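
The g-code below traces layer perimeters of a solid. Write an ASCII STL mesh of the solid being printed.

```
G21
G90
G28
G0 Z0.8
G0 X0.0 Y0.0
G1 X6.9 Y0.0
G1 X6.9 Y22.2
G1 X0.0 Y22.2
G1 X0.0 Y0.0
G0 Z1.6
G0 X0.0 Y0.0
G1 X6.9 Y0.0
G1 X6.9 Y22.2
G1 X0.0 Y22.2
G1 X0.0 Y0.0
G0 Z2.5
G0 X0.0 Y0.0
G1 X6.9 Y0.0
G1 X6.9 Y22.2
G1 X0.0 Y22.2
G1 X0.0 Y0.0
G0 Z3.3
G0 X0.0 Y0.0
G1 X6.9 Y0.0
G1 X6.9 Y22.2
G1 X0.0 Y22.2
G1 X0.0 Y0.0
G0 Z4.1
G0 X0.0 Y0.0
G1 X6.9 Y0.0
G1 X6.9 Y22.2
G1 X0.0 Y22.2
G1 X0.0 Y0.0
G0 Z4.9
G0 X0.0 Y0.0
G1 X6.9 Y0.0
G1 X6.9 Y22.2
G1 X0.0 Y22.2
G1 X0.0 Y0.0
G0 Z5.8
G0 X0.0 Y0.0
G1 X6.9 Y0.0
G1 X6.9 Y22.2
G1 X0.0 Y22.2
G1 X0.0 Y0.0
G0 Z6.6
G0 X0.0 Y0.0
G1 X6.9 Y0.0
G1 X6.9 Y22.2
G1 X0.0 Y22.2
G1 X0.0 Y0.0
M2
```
solid part
  facet normal 0.0000 0.0000 -1.0000
    outer loop
      vertex 6.9 22.2 0.0
      vertex 6.9 0.0 0.0
      vertex 0.0 0.0 0.0
    endloop
  endfacet
  facet normal 0.0000 0.0000 -1.0000
    outer loop
      vertex 0.0 22.2 0.0
      vertex 6.9 22.2 0.0
      vertex 0.0 0.0 0.0
    endloop
  endfacet
  facet normal 0.0000 0.0000 1.0000
    outer loop
      vertex 0.0 0.0 6.6
      vertex 6.9 0.0 6.6
      vertex 6.9 22.2 6.6
    endloop
  endfacet
  facet normal 0.0000 0.0000 1.0000
    outer loop
      vertex 0.0 0.0 6.6
      vertex 6.9 22.2 6.6
      vertex 0.0 22.2 6.6
    endloop
  endfacet
  facet normal 0.0000 -1.0000 0.0000
    outer loop
      vertex 0.0 0.0 0.0
      vertex 6.9 0.0 0.0
      vertex 6.9 0.0 6.6
    endloop
  endfacet
  facet normal 0.0000 -1.0000 0.0000
    outer loop
      vertex 0.0 0.0 0.0
      vertex 6.9 0.0 6.6
      vertex 0.0 0.0 6.6
    endloop
  endfacet
  facet normal 0.0000 1.0000 0.0000
    outer loop
      vertex 6.9 22.2 6.6
      vertex 6.9 22.2 0.0
      vertex 0.0 22.2 0.0
    endloop
  endfacet
  facet normal 0.0000 1.0000 0.0000
    outer loop
      vertex 0.0 22.2 6.6
      vertex 6.9 22.2 6.6
      vertex 0.0 22.2 0.0
    endloop
  endfacet
  facet normal -1.0000 0.0000 0.0000
    outer loop
      vertex 0.0 22.2 6.6
      vertex 0.0 22.2 0.0
      vertex 0.0 0.0 0.0
    endloop
  endfacet
  facet normal -1.0000 0.0000 0.0000
    outer loop
      vertex 0.0 0.0 6.6
      vertex 0.0 22.2 6.6
      vertex 0.0 0.0 0.0
    endloop
  endfacet
  facet normal 1.0000 0.0000 0.0000
    outer loop
      vertex 6.9 0.0 0.0
      vertex 6.9 22.2 0.0
      vertex 6.9 22.2 6.6
    endloop
  endfacet
  facet normal 1.0000 0.0000 0.0000
    outer loop
      vertex 6.9 0.0 0.0
      vertex 6.9 22.2 6.6
      vertex 6.9 0.0 6.6
    endloop
  endfacet
endsolid part

The G0 Z moves step by Δz≈0.8 mm. Every layer's G1 loop is the same polygon, so the solid is a straight extrusion of it from z=0 to z≈6.6. Closing with flat bottom and top caps and triangulating gives 12 facets — a rectangular box, roughly 6.9 × 22.2 mm footprint and 6.6 mm tall.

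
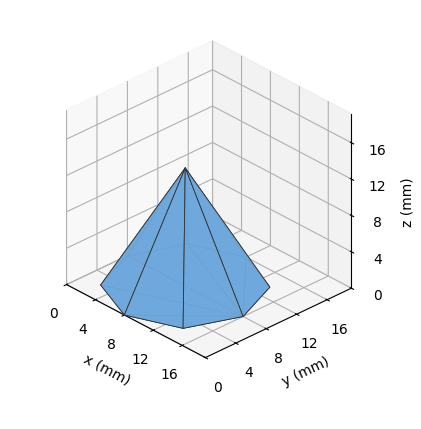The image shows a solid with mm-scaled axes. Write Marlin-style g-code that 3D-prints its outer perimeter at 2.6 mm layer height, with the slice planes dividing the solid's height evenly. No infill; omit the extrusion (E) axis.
Reading the render: the shape is a regular 8-sided pyramid, base circumscribed radius ≈ 8 mm, apex at z ≈ 13 mm (dimensions read to the nearest mm from the axis ticks). For the g-code, the solid's height is divided into equal slices at the stated Δz and each level perimeter traced with G1 moves after a G0 lift.

; perimeter-only toolpath
G21 ; units = mm
G90 ; absolute positioning
G28 ; home
; layer 1
G0 Z2.6
G0 X14.4 Y8.0
G1 X12.6 Y12.6
G1 X8.0 Y14.4
G1 X3.4 Y12.6
G1 X1.6 Y8.0
G1 X3.4 Y3.4
G1 X8.0 Y1.6
G1 X12.6 Y3.4
G1 X14.4 Y8.0
; layer 2
G0 Z5.2
G0 X12.8 Y8.0
G1 X11.4 Y11.4
G1 X8.0 Y12.8
G1 X4.6 Y11.4
G1 X3.2 Y8.0
G1 X4.6 Y4.6
G1 X8.0 Y3.2
G1 X11.4 Y4.6
G1 X12.8 Y8.0
; layer 3
G0 Z7.8
G0 X11.2 Y8.0
G1 X10.3 Y10.3
G1 X8.0 Y11.2
G1 X5.7 Y10.3
G1 X4.8 Y8.0
G1 X5.7 Y5.7
G1 X8.0 Y4.8
G1 X10.3 Y5.7
G1 X11.2 Y8.0
; layer 4
G0 Z10.4
G0 X9.6 Y8.0
G1 X9.1 Y9.1
G1 X8.0 Y9.6
G1 X6.9 Y9.1
G1 X6.4 Y8.0
G1 X6.9 Y6.9
G1 X8.0 Y6.4
G1 X9.1 Y6.9
G1 X9.6 Y8.0
M2 ; end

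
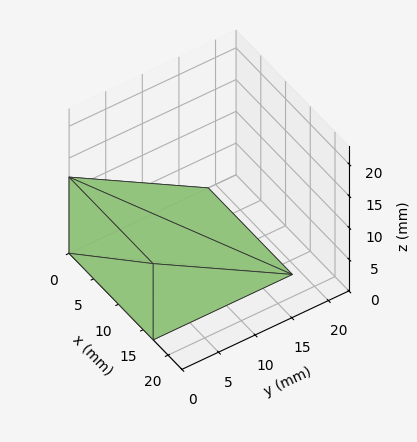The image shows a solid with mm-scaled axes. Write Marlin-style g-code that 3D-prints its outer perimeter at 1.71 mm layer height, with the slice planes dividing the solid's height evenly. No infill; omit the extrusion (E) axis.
Reading the render: the shape is a wedge (ramp): 17 × 19 mm base, rising to 12 mm along the y=0 edge and sloping linearly to z=0 at y=19 (dimensions read to the nearest mm from the axis ticks). For the g-code, the solid's height is divided into equal slices at the stated Δz and each level perimeter traced with G1 moves after a G0 lift.

; perimeter-only toolpath
G21 ; units = mm
G90 ; absolute positioning
G28 ; home
; layer 1
G0 Z1.71
G0 X0.00 Y0.00
G1 X17.00 Y0.00
G1 X17.00 Y16.29
G1 X0.00 Y16.29
G1 X0.00 Y0.00
; layer 2
G0 Z3.43
G0 X0.00 Y0.00
G1 X17.00 Y0.00
G1 X17.00 Y13.57
G1 X0.00 Y13.57
G1 X0.00 Y0.00
; layer 3
G0 Z5.14
G0 X0.00 Y0.00
G1 X17.00 Y0.00
G1 X17.00 Y10.86
G1 X0.00 Y10.86
G1 X0.00 Y0.00
; layer 4
G0 Z6.86
G0 X0.00 Y0.00
G1 X17.00 Y0.00
G1 X17.00 Y8.14
G1 X0.00 Y8.14
G1 X0.00 Y0.00
; layer 5
G0 Z8.57
G0 X0.00 Y0.00
G1 X17.00 Y0.00
G1 X17.00 Y5.43
G1 X0.00 Y5.43
G1 X0.00 Y0.00
; layer 6
G0 Z10.29
G0 X0.00 Y0.00
G1 X17.00 Y0.00
G1 X17.00 Y2.71
G1 X0.00 Y2.71
G1 X0.00 Y0.00
M2 ; end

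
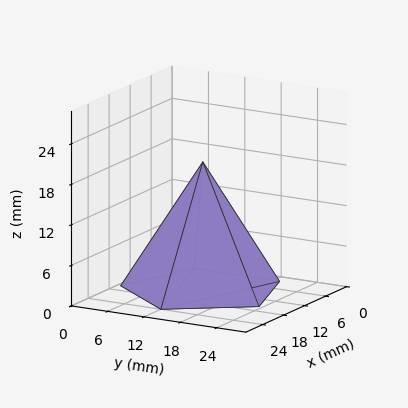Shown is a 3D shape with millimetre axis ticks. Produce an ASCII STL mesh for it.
Reading the render: the shape is a regular 5-sided pyramid, base circumscribed radius ≈ 12 mm, apex at z ≈ 19 mm (dimensions read to the nearest mm from the axis ticks). For the STL, each face is triangulated and given an outward normal.

solid part
  facet normal 0.0000 0.0000 -1.0000
    outer loop
      vertex 2.292 19.053 0.000
      vertex 15.708 23.413 0.000
      vertex 24.000 12.000 0.000
    endloop
  endfacet
  facet normal 0.0000 0.0000 -1.0000
    outer loop
      vertex 2.292 4.947 0.000
      vertex 2.292 19.053 0.000
      vertex 24.000 12.000 0.000
    endloop
  endfacet
  facet normal 0.0000 0.0000 -1.0000
    outer loop
      vertex 15.708 0.587 0.000
      vertex 2.292 4.947 0.000
      vertex 24.000 12.000 0.000
    endloop
  endfacet
  facet normal 0.7204 0.5234 0.4550
    outer loop
      vertex 24.000 12.000 0.000
      vertex 15.708 23.413 0.000
      vertex 12.000 12.000 19.000
    endloop
  endfacet
  facet normal -0.2752 0.8469 0.4550
    outer loop
      vertex 15.708 23.413 0.000
      vertex 2.292 19.053 0.000
      vertex 12.000 12.000 19.000
    endloop
  endfacet
  facet normal -0.8905 0.0000 0.4550
    outer loop
      vertex 2.292 19.053 0.000
      vertex 2.292 4.947 0.000
      vertex 12.000 12.000 19.000
    endloop
  endfacet
  facet normal -0.2752 -0.8469 0.4550
    outer loop
      vertex 2.292 4.947 0.000
      vertex 15.708 0.587 0.000
      vertex 12.000 12.000 19.000
    endloop
  endfacet
  facet normal 0.7204 -0.5234 0.4550
    outer loop
      vertex 15.708 0.587 0.000
      vertex 24.000 12.000 0.000
      vertex 12.000 12.000 19.000
    endloop
  endfacet
endsolid part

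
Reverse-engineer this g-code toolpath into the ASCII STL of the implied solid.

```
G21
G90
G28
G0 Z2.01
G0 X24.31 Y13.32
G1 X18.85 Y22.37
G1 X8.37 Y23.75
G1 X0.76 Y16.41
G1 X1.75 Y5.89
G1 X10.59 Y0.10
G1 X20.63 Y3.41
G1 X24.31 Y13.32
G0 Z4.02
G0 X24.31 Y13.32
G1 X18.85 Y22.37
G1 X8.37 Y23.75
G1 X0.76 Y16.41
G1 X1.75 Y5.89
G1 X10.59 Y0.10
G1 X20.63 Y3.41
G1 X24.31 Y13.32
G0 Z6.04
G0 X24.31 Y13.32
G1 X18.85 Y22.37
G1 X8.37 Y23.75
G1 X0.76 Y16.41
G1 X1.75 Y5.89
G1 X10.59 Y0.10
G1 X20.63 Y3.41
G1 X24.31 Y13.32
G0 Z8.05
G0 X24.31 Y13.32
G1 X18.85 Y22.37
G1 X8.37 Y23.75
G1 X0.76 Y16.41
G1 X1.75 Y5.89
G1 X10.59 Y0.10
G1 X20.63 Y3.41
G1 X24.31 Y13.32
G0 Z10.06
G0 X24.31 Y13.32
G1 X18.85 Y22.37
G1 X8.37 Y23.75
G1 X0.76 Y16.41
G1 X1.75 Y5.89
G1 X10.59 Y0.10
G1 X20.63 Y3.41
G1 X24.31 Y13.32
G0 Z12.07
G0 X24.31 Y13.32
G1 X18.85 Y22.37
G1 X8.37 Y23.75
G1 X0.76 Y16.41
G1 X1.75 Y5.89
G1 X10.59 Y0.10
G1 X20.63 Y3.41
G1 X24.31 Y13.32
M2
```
solid part
  facet normal 0.0000 0.0000 -1.0000
    outer loop
      vertex 8.37 23.75 0.00
      vertex 18.85 22.37 0.00
      vertex 24.31 13.32 0.00
    endloop
  endfacet
  facet normal 0.0000 0.0000 -1.0000
    outer loop
      vertex 0.76 16.41 0.00
      vertex 8.37 23.75 0.00
      vertex 24.31 13.32 0.00
    endloop
  endfacet
  facet normal 0.0000 0.0000 -1.0000
    outer loop
      vertex 1.75 5.89 0.00
      vertex 0.76 16.41 0.00
      vertex 24.31 13.32 0.00
    endloop
  endfacet
  facet normal 0.0000 0.0000 -1.0000
    outer loop
      vertex 10.59 0.10 0.00
      vertex 1.75 5.89 0.00
      vertex 24.31 13.32 0.00
    endloop
  endfacet
  facet normal 0.0000 0.0000 -1.0000
    outer loop
      vertex 20.63 3.41 0.00
      vertex 10.59 0.10 0.00
      vertex 24.31 13.32 0.00
    endloop
  endfacet
  facet normal 0.0000 0.0000 1.0000
    outer loop
      vertex 24.31 13.32 12.07
      vertex 18.85 22.37 12.07
      vertex 8.37 23.75 12.07
    endloop
  endfacet
  facet normal 0.0000 0.0000 1.0000
    outer loop
      vertex 24.31 13.32 12.07
      vertex 8.37 23.75 12.07
      vertex 0.76 16.41 12.07
    endloop
  endfacet
  facet normal 0.0000 0.0000 1.0000
    outer loop
      vertex 24.31 13.32 12.07
      vertex 0.76 16.41 12.07
      vertex 1.75 5.89 12.07
    endloop
  endfacet
  facet normal 0.0000 0.0000 1.0000
    outer loop
      vertex 24.31 13.32 12.07
      vertex 1.75 5.89 12.07
      vertex 10.59 0.10 12.07
    endloop
  endfacet
  facet normal 0.0000 0.0000 1.0000
    outer loop
      vertex 24.31 13.32 12.07
      vertex 10.59 0.10 12.07
      vertex 20.63 3.41 12.07
    endloop
  endfacet
  facet normal 0.8562 0.5166 0.0000
    outer loop
      vertex 24.31 13.32 0.00
      vertex 18.85 22.37 0.00
      vertex 18.85 22.37 12.07
    endloop
  endfacet
  facet normal 0.8562 0.5166 0.0000
    outer loop
      vertex 24.31 13.32 0.00
      vertex 18.85 22.37 12.07
      vertex 24.31 13.32 12.07
    endloop
  endfacet
  facet normal 0.1306 0.9914 0.0000
    outer loop
      vertex 18.85 22.37 0.00
      vertex 8.37 23.75 0.00
      vertex 8.37 23.75 12.07
    endloop
  endfacet
  facet normal 0.1306 0.9914 0.0000
    outer loop
      vertex 18.85 22.37 0.00
      vertex 8.37 23.75 12.07
      vertex 18.85 22.37 12.07
    endloop
  endfacet
  facet normal -0.6942 0.7198 0.0000
    outer loop
      vertex 8.37 23.75 0.00
      vertex 0.76 16.41 0.00
      vertex 0.76 16.41 12.07
    endloop
  endfacet
  facet normal -0.6942 0.7198 0.0000
    outer loop
      vertex 8.37 23.75 0.00
      vertex 0.76 16.41 12.07
      vertex 8.37 23.75 12.07
    endloop
  endfacet
  facet normal -0.9956 -0.0937 0.0000
    outer loop
      vertex 0.76 16.41 0.00
      vertex 1.75 5.89 0.00
      vertex 1.75 5.89 12.07
    endloop
  endfacet
  facet normal -0.9956 -0.0937 0.0000
    outer loop
      vertex 0.76 16.41 0.00
      vertex 1.75 5.89 12.07
      vertex 0.76 16.41 12.07
    endloop
  endfacet
  facet normal -0.5479 -0.8365 0.0000
    outer loop
      vertex 1.75 5.89 0.00
      vertex 10.59 0.10 0.00
      vertex 10.59 0.10 12.07
    endloop
  endfacet
  facet normal -0.5479 -0.8365 0.0000
    outer loop
      vertex 1.75 5.89 0.00
      vertex 10.59 0.10 12.07
      vertex 1.75 5.89 12.07
    endloop
  endfacet
  facet normal 0.3131 -0.9497 0.0000
    outer loop
      vertex 10.59 0.10 0.00
      vertex 20.63 3.41 0.00
      vertex 20.63 3.41 12.07
    endloop
  endfacet
  facet normal 0.3131 -0.9497 0.0000
    outer loop
      vertex 10.59 0.10 0.00
      vertex 20.63 3.41 12.07
      vertex 10.59 0.10 12.07
    endloop
  endfacet
  facet normal 0.9375 -0.3481 0.0000
    outer loop
      vertex 20.63 3.41 0.00
      vertex 24.31 13.32 0.00
      vertex 24.31 13.32 12.07
    endloop
  endfacet
  facet normal 0.9375 -0.3481 0.0000
    outer loop
      vertex 20.63 3.41 0.00
      vertex 24.31 13.32 12.07
      vertex 20.63 3.41 12.07
    endloop
  endfacet
endsolid part

The G0 Z moves step by Δz≈2.01 mm. Every layer's G1 loop is the same polygon, so the solid is a straight extrusion of it from z=0 to z≈12.1. Closing with flat bottom and top caps and triangulating gives 24 facets — a regular 7-sided prism (a cylinder approximated with 7 flat sides), circumscribed radius ≈ 12.2 mm, height ≈ 12.1 mm.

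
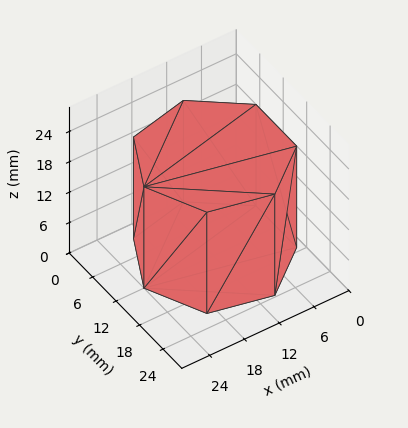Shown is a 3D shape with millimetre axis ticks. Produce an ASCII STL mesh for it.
Reading the render: the shape is a regular 7-sided prism (a cylinder approximated with 7 flat sides), circumscribed radius ≈ 12 mm, height ≈ 20 mm (dimensions read to the nearest mm from the axis ticks). For the STL, each face is triangulated and given an outward normal.

solid part
  facet normal 0.0000 0.0000 -1.0000
    outer loop
      vertex 9.33 23.70 0.00
      vertex 19.48 21.38 0.00
      vertex 24.00 12.00 0.00
    endloop
  endfacet
  facet normal 0.0000 0.0000 -1.0000
    outer loop
      vertex 1.19 17.21 0.00
      vertex 9.33 23.70 0.00
      vertex 24.00 12.00 0.00
    endloop
  endfacet
  facet normal 0.0000 0.0000 -1.0000
    outer loop
      vertex 1.19 6.79 0.00
      vertex 1.19 17.21 0.00
      vertex 24.00 12.00 0.00
    endloop
  endfacet
  facet normal 0.0000 0.0000 -1.0000
    outer loop
      vertex 9.33 0.30 0.00
      vertex 1.19 6.79 0.00
      vertex 24.00 12.00 0.00
    endloop
  endfacet
  facet normal 0.0000 0.0000 -1.0000
    outer loop
      vertex 19.48 2.62 0.00
      vertex 9.33 0.30 0.00
      vertex 24.00 12.00 0.00
    endloop
  endfacet
  facet normal 0.0000 0.0000 1.0000
    outer loop
      vertex 24.00 12.00 20.00
      vertex 19.48 21.38 20.00
      vertex 9.33 23.70 20.00
    endloop
  endfacet
  facet normal 0.0000 0.0000 1.0000
    outer loop
      vertex 24.00 12.00 20.00
      vertex 9.33 23.70 20.00
      vertex 1.19 17.21 20.00
    endloop
  endfacet
  facet normal 0.0000 0.0000 1.0000
    outer loop
      vertex 24.00 12.00 20.00
      vertex 1.19 17.21 20.00
      vertex 1.19 6.79 20.00
    endloop
  endfacet
  facet normal 0.0000 0.0000 1.0000
    outer loop
      vertex 24.00 12.00 20.00
      vertex 1.19 6.79 20.00
      vertex 9.33 0.30 20.00
    endloop
  endfacet
  facet normal 0.0000 0.0000 1.0000
    outer loop
      vertex 24.00 12.00 20.00
      vertex 9.33 0.30 20.00
      vertex 19.48 2.62 20.00
    endloop
  endfacet
  facet normal 0.9009 0.4341 0.0000
    outer loop
      vertex 24.00 12.00 0.00
      vertex 19.48 21.38 0.00
      vertex 19.48 21.38 20.00
    endloop
  endfacet
  facet normal 0.9009 0.4341 0.0000
    outer loop
      vertex 24.00 12.00 0.00
      vertex 19.48 21.38 20.00
      vertex 24.00 12.00 20.00
    endloop
  endfacet
  facet normal 0.2228 0.9749 0.0000
    outer loop
      vertex 19.48 21.38 0.00
      vertex 9.33 23.70 0.00
      vertex 9.33 23.70 20.00
    endloop
  endfacet
  facet normal 0.2228 0.9749 0.0000
    outer loop
      vertex 19.48 21.38 0.00
      vertex 9.33 23.70 20.00
      vertex 19.48 21.38 20.00
    endloop
  endfacet
  facet normal -0.6234 0.7819 0.0000
    outer loop
      vertex 9.33 23.70 0.00
      vertex 1.19 17.21 0.00
      vertex 1.19 17.21 20.00
    endloop
  endfacet
  facet normal -0.6234 0.7819 0.0000
    outer loop
      vertex 9.33 23.70 0.00
      vertex 1.19 17.21 20.00
      vertex 9.33 23.70 20.00
    endloop
  endfacet
  facet normal -1.0000 0.0000 0.0000
    outer loop
      vertex 1.19 17.21 0.00
      vertex 1.19 6.79 0.00
      vertex 1.19 6.79 20.00
    endloop
  endfacet
  facet normal -1.0000 0.0000 0.0000
    outer loop
      vertex 1.19 17.21 0.00
      vertex 1.19 6.79 20.00
      vertex 1.19 17.21 20.00
    endloop
  endfacet
  facet normal -0.6234 -0.7819 0.0000
    outer loop
      vertex 1.19 6.79 0.00
      vertex 9.33 0.30 0.00
      vertex 9.33 0.30 20.00
    endloop
  endfacet
  facet normal -0.6234 -0.7819 0.0000
    outer loop
      vertex 1.19 6.79 0.00
      vertex 9.33 0.30 20.00
      vertex 1.19 6.79 20.00
    endloop
  endfacet
  facet normal 0.2228 -0.9749 0.0000
    outer loop
      vertex 9.33 0.30 0.00
      vertex 19.48 2.62 0.00
      vertex 19.48 2.62 20.00
    endloop
  endfacet
  facet normal 0.2228 -0.9749 0.0000
    outer loop
      vertex 9.33 0.30 0.00
      vertex 19.48 2.62 20.00
      vertex 9.33 0.30 20.00
    endloop
  endfacet
  facet normal 0.9009 -0.4341 0.0000
    outer loop
      vertex 19.48 2.62 0.00
      vertex 24.00 12.00 0.00
      vertex 24.00 12.00 20.00
    endloop
  endfacet
  facet normal 0.9009 -0.4341 0.0000
    outer loop
      vertex 19.48 2.62 0.00
      vertex 24.00 12.00 20.00
      vertex 19.48 2.62 20.00
    endloop
  endfacet
endsolid part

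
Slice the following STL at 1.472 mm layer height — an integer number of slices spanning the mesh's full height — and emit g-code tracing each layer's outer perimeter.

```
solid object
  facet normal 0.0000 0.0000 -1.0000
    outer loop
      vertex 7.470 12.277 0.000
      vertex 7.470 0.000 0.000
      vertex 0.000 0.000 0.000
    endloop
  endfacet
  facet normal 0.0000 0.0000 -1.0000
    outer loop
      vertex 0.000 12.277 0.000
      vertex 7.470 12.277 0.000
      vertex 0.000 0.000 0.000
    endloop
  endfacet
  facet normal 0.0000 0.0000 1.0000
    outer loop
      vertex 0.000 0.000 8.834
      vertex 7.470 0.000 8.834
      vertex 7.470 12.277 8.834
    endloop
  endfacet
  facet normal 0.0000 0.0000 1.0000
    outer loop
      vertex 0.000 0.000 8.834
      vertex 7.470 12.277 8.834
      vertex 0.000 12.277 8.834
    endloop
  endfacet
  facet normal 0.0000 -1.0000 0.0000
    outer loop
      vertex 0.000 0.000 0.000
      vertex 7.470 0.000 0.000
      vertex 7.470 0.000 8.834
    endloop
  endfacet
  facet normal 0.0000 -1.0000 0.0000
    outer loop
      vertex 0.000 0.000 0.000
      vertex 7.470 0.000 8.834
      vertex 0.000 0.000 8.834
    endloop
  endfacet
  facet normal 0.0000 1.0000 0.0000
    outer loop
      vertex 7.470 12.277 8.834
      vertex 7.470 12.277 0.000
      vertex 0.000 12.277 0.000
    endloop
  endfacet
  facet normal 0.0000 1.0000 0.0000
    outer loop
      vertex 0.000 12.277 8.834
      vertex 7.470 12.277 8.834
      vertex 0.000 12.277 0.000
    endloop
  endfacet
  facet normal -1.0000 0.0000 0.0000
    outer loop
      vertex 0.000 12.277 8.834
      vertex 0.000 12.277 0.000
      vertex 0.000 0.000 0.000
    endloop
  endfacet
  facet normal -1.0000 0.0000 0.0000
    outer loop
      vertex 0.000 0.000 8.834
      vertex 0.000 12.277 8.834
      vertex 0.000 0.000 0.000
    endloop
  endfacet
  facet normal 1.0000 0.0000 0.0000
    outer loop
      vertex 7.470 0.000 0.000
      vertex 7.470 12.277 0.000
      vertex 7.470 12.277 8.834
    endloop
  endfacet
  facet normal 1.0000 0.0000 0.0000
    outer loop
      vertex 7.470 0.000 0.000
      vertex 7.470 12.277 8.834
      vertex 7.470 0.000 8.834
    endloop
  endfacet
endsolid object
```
; perimeter-only toolpath
G21 ; units = mm
G90 ; absolute positioning
G28 ; home
; layer 1
G0 Z1.472
G0 X0.000 Y0.000
G1 X7.470 Y0.000
G1 X7.470 Y12.277
G1 X0.000 Y12.277
G1 X0.000 Y0.000
; layer 2
G0 Z2.945
G0 X0.000 Y0.000
G1 X7.470 Y0.000
G1 X7.470 Y12.277
G1 X0.000 Y12.277
G1 X0.000 Y0.000
; layer 3
G0 Z4.417
G0 X0.000 Y0.000
G1 X7.470 Y0.000
G1 X7.470 Y12.277
G1 X0.000 Y12.277
G1 X0.000 Y0.000
; layer 4
G0 Z5.889
G0 X0.000 Y0.000
G1 X7.470 Y0.000
G1 X7.470 Y12.277
G1 X0.000 Y12.277
G1 X0.000 Y0.000
; layer 5
G0 Z7.362
G0 X0.000 Y0.000
G1 X7.470 Y0.000
G1 X7.470 Y12.277
G1 X0.000 Y12.277
G1 X0.000 Y0.000
; layer 6
G0 Z8.834
G0 X0.000 Y0.000
G1 X7.470 Y0.000
G1 X7.470 Y12.277
G1 X0.000 Y12.277
G1 X0.000 Y0.000
M2 ; end

The solid is a rectangular box, roughly 7.47 × 12.3 mm footprint and 8.83 mm tall. Slicing at Δz = 1.472 mm — 6 equal slices spanning the solid's height, so layer i sits at z = i·h/6 — gives 6 non-empty perimeters. Each is a 4-segment closed polygon; G0 lifts to the layer z and rapids to the start vertex, then G1 traces the edges.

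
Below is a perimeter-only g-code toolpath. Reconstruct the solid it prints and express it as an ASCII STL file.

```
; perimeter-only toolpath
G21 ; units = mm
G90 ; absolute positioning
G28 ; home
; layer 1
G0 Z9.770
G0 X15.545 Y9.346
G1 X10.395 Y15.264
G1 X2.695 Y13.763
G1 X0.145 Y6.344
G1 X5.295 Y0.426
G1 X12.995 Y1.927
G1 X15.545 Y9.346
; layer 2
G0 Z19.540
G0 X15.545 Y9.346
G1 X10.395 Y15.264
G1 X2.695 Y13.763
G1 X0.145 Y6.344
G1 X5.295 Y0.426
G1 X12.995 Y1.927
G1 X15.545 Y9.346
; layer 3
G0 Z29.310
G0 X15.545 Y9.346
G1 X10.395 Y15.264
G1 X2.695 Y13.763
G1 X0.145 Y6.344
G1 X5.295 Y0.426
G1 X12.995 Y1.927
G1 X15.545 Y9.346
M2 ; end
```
solid part
  facet normal 0.0000 0.0000 -1.0000
    outer loop
      vertex 2.695 13.763 0.000
      vertex 10.395 15.264 0.000
      vertex 15.545 9.346 0.000
    endloop
  endfacet
  facet normal 0.0000 0.0000 -1.0000
    outer loop
      vertex 0.145 6.344 0.000
      vertex 2.695 13.763 0.000
      vertex 15.545 9.346 0.000
    endloop
  endfacet
  facet normal 0.0000 0.0000 -1.0000
    outer loop
      vertex 5.295 0.426 0.000
      vertex 0.145 6.344 0.000
      vertex 15.545 9.346 0.000
    endloop
  endfacet
  facet normal 0.0000 0.0000 -1.0000
    outer loop
      vertex 12.995 1.927 0.000
      vertex 5.295 0.426 0.000
      vertex 15.545 9.346 0.000
    endloop
  endfacet
  facet normal 0.0000 0.0000 1.0000
    outer loop
      vertex 15.545 9.346 29.310
      vertex 10.395 15.264 29.310
      vertex 2.695 13.763 29.310
    endloop
  endfacet
  facet normal 0.0000 0.0000 1.0000
    outer loop
      vertex 15.545 9.346 29.310
      vertex 2.695 13.763 29.310
      vertex 0.145 6.344 29.310
    endloop
  endfacet
  facet normal 0.0000 0.0000 1.0000
    outer loop
      vertex 15.545 9.346 29.310
      vertex 0.145 6.344 29.310
      vertex 5.295 0.426 29.310
    endloop
  endfacet
  facet normal 0.0000 0.0000 1.0000
    outer loop
      vertex 15.545 9.346 29.310
      vertex 5.295 0.426 29.310
      vertex 12.995 1.927 29.310
    endloop
  endfacet
  facet normal 0.7544 0.6565 0.0000
    outer loop
      vertex 15.545 9.346 0.000
      vertex 10.395 15.264 0.000
      vertex 10.395 15.264 29.310
    endloop
  endfacet
  facet normal 0.7544 0.6565 0.0000
    outer loop
      vertex 15.545 9.346 0.000
      vertex 10.395 15.264 29.310
      vertex 15.545 9.346 29.310
    endloop
  endfacet
  facet normal -0.1913 0.9815 0.0000
    outer loop
      vertex 10.395 15.264 0.000
      vertex 2.695 13.763 0.000
      vertex 2.695 13.763 29.310
    endloop
  endfacet
  facet normal -0.1913 0.9815 0.0000
    outer loop
      vertex 10.395 15.264 0.000
      vertex 2.695 13.763 29.310
      vertex 10.395 15.264 29.310
    endloop
  endfacet
  facet normal -0.9457 0.3250 0.0000
    outer loop
      vertex 2.695 13.763 0.000
      vertex 0.145 6.344 0.000
      vertex 0.145 6.344 29.310
    endloop
  endfacet
  facet normal -0.9457 0.3250 0.0000
    outer loop
      vertex 2.695 13.763 0.000
      vertex 0.145 6.344 29.310
      vertex 2.695 13.763 29.310
    endloop
  endfacet
  facet normal -0.7544 -0.6565 0.0000
    outer loop
      vertex 0.145 6.344 0.000
      vertex 5.295 0.426 0.000
      vertex 5.295 0.426 29.310
    endloop
  endfacet
  facet normal -0.7544 -0.6565 0.0000
    outer loop
      vertex 0.145 6.344 0.000
      vertex 5.295 0.426 29.310
      vertex 0.145 6.344 29.310
    endloop
  endfacet
  facet normal 0.1913 -0.9815 0.0000
    outer loop
      vertex 5.295 0.426 0.000
      vertex 12.995 1.927 0.000
      vertex 12.995 1.927 29.310
    endloop
  endfacet
  facet normal 0.1913 -0.9815 0.0000
    outer loop
      vertex 5.295 0.426 0.000
      vertex 12.995 1.927 29.310
      vertex 5.295 0.426 29.310
    endloop
  endfacet
  facet normal 0.9457 -0.3250 0.0000
    outer loop
      vertex 12.995 1.927 0.000
      vertex 15.545 9.346 0.000
      vertex 15.545 9.346 29.310
    endloop
  endfacet
  facet normal 0.9457 -0.3250 0.0000
    outer loop
      vertex 12.995 1.927 0.000
      vertex 15.545 9.346 29.310
      vertex 12.995 1.927 29.310
    endloop
  endfacet
endsolid part

The G0 Z moves step by Δz≈9.770 mm. Every layer's G1 loop is the same polygon, so the solid is a straight extrusion of it from z=0 to z≈29.3. Closing with flat bottom and top caps and triangulating gives 20 facets — a regular 6-sided prism (a cylinder approximated with 6 flat sides), circumscribed radius ≈ 7.84 mm, height ≈ 29.3 mm.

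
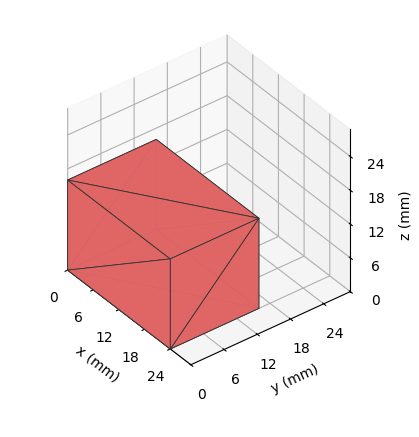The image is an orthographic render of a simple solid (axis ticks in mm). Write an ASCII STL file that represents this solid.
Reading the render: the shape is a rectangular box, roughly 24 × 16 mm footprint and 16 mm tall (dimensions read to the nearest mm from the axis ticks). For the STL, each face is triangulated and given an outward normal.

solid part
  facet normal 0.0000 0.0000 -1.0000
    outer loop
      vertex 24.0 16.0 0.0
      vertex 24.0 0.0 0.0
      vertex 0.0 0.0 0.0
    endloop
  endfacet
  facet normal 0.0000 0.0000 -1.0000
    outer loop
      vertex 0.0 16.0 0.0
      vertex 24.0 16.0 0.0
      vertex 0.0 0.0 0.0
    endloop
  endfacet
  facet normal 0.0000 0.0000 1.0000
    outer loop
      vertex 0.0 0.0 16.0
      vertex 24.0 0.0 16.0
      vertex 24.0 16.0 16.0
    endloop
  endfacet
  facet normal 0.0000 0.0000 1.0000
    outer loop
      vertex 0.0 0.0 16.0
      vertex 24.0 16.0 16.0
      vertex 0.0 16.0 16.0
    endloop
  endfacet
  facet normal 0.0000 -1.0000 0.0000
    outer loop
      vertex 0.0 0.0 0.0
      vertex 24.0 0.0 0.0
      vertex 24.0 0.0 16.0
    endloop
  endfacet
  facet normal 0.0000 -1.0000 0.0000
    outer loop
      vertex 0.0 0.0 0.0
      vertex 24.0 0.0 16.0
      vertex 0.0 0.0 16.0
    endloop
  endfacet
  facet normal 0.0000 1.0000 0.0000
    outer loop
      vertex 24.0 16.0 16.0
      vertex 24.0 16.0 0.0
      vertex 0.0 16.0 0.0
    endloop
  endfacet
  facet normal 0.0000 1.0000 0.0000
    outer loop
      vertex 0.0 16.0 16.0
      vertex 24.0 16.0 16.0
      vertex 0.0 16.0 0.0
    endloop
  endfacet
  facet normal -1.0000 0.0000 0.0000
    outer loop
      vertex 0.0 16.0 16.0
      vertex 0.0 16.0 0.0
      vertex 0.0 0.0 0.0
    endloop
  endfacet
  facet normal -1.0000 0.0000 0.0000
    outer loop
      vertex 0.0 0.0 16.0
      vertex 0.0 16.0 16.0
      vertex 0.0 0.0 0.0
    endloop
  endfacet
  facet normal 1.0000 0.0000 0.0000
    outer loop
      vertex 24.0 0.0 0.0
      vertex 24.0 16.0 0.0
      vertex 24.0 16.0 16.0
    endloop
  endfacet
  facet normal 1.0000 0.0000 0.0000
    outer loop
      vertex 24.0 0.0 0.0
      vertex 24.0 16.0 16.0
      vertex 24.0 0.0 16.0
    endloop
  endfacet
endsolid part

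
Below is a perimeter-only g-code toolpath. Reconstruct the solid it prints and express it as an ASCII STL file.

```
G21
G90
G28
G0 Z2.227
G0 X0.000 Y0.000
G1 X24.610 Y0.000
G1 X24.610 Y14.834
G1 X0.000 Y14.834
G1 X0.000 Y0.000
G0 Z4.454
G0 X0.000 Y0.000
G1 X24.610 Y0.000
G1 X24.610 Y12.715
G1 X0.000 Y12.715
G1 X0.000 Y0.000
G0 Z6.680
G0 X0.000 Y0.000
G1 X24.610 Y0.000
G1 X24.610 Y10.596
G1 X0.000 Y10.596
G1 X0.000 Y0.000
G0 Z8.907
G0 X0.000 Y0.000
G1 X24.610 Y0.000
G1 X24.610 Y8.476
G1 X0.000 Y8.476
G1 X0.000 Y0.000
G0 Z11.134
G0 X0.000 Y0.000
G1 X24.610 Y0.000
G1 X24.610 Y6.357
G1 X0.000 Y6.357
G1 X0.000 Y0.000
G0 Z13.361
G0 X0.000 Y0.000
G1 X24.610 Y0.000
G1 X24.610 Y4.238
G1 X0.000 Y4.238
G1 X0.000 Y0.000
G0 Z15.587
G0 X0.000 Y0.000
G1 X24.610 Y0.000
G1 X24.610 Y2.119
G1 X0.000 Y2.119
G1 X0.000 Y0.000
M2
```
solid part
  facet normal 0.0000 0.0000 -1.0000
    outer loop
      vertex 24.610 16.953 0.000
      vertex 24.610 0.000 0.000
      vertex 0.000 0.000 0.000
    endloop
  endfacet
  facet normal 0.0000 0.0000 -1.0000
    outer loop
      vertex 0.000 16.953 0.000
      vertex 24.610 16.953 0.000
      vertex 0.000 0.000 0.000
    endloop
  endfacet
  facet normal 0.0000 -1.0000 0.0000
    outer loop
      vertex 0.000 0.000 0.000
      vertex 24.610 0.000 0.000
      vertex 24.610 0.000 17.814
    endloop
  endfacet
  facet normal 0.0000 -1.0000 0.0000
    outer loop
      vertex 0.000 0.000 0.000
      vertex 24.610 0.000 17.814
      vertex 0.000 0.000 17.814
    endloop
  endfacet
  facet normal 0.0000 0.7244 0.6894
    outer loop
      vertex 0.000 0.000 17.814
      vertex 24.610 0.000 17.814
      vertex 24.610 16.953 0.000
    endloop
  endfacet
  facet normal 0.0000 0.7244 0.6894
    outer loop
      vertex 0.000 0.000 17.814
      vertex 24.610 16.953 0.000
      vertex 0.000 16.953 0.000
    endloop
  endfacet
  facet normal -1.0000 0.0000 0.0000
    outer loop
      vertex 0.000 0.000 17.814
      vertex 0.000 16.953 0.000
      vertex 0.000 0.000 0.000
    endloop
  endfacet
  facet normal 1.0000 0.0000 0.0000
    outer loop
      vertex 24.610 0.000 0.000
      vertex 24.610 16.953 0.000
      vertex 24.610 0.000 17.814
    endloop
  endfacet
endsolid part

The G0 Z moves step by Δz≈2.227 mm. The G1 loops shrink linearly with z, so the solid tapers from its base footprint up to z≈17.8. Closing with a flat bottom cap and the tapered top and triangulating gives 8 facets — a wedge (ramp): 24.6 × 17 mm base, rising to 17.8 mm along the y=0 edge and sloping linearly to z=0 at y=17.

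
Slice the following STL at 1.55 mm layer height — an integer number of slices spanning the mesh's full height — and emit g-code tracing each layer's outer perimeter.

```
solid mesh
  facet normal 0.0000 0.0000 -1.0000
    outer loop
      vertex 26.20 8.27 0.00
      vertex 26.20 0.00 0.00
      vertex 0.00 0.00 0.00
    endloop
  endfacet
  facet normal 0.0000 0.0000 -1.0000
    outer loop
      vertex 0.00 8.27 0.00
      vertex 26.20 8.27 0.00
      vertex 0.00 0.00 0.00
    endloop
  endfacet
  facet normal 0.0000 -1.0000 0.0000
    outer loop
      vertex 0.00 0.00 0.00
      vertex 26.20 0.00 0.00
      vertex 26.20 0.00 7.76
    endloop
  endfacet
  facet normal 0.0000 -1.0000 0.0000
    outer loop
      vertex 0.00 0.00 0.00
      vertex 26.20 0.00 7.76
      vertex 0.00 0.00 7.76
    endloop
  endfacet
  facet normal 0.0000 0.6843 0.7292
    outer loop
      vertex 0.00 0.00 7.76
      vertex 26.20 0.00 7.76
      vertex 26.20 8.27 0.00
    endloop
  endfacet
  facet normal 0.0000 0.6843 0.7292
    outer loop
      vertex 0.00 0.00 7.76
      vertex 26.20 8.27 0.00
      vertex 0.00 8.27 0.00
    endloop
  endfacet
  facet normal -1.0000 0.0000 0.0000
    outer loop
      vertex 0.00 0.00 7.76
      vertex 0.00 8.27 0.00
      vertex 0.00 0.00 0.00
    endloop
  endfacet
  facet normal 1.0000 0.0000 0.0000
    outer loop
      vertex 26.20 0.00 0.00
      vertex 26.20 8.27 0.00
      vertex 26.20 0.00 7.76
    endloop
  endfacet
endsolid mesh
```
; perimeter-only toolpath
G21 ; units = mm
G90 ; absolute positioning
G28 ; home
; layer 1
G0 Z1.55
G0 X0.00 Y0.00
G1 X26.20 Y0.00
G1 X26.20 Y6.62
G1 X0.00 Y6.62
G1 X0.00 Y0.00
; layer 2
G0 Z3.10
G0 X0.00 Y0.00
G1 X26.20 Y0.00
G1 X26.20 Y4.96
G1 X0.00 Y4.96
G1 X0.00 Y0.00
; layer 3
G0 Z4.66
G0 X0.00 Y0.00
G1 X26.20 Y0.00
G1 X26.20 Y3.31
G1 X0.00 Y3.31
G1 X0.00 Y0.00
; layer 4
G0 Z6.21
G0 X0.00 Y0.00
G1 X26.20 Y0.00
G1 X26.20 Y1.65
G1 X0.00 Y1.65
G1 X0.00 Y0.00
M2 ; end

The solid is a wedge (ramp): 26.2 × 8.27 mm base, rising to 7.76 mm along the y=0 edge and sloping linearly to z=0 at y=8.27. Slicing at Δz = 1.55 mm — 5 equal slices spanning the solid's height, so layer i sits at z = i·h/5 — gives 4 non-empty perimeters. Each is a 4-segment closed polygon; G0 lifts to the layer z and rapids to the start vertex, then G1 traces the edges. The cross-section shrinks linearly with z (the slice at the apex is degenerate and omitted).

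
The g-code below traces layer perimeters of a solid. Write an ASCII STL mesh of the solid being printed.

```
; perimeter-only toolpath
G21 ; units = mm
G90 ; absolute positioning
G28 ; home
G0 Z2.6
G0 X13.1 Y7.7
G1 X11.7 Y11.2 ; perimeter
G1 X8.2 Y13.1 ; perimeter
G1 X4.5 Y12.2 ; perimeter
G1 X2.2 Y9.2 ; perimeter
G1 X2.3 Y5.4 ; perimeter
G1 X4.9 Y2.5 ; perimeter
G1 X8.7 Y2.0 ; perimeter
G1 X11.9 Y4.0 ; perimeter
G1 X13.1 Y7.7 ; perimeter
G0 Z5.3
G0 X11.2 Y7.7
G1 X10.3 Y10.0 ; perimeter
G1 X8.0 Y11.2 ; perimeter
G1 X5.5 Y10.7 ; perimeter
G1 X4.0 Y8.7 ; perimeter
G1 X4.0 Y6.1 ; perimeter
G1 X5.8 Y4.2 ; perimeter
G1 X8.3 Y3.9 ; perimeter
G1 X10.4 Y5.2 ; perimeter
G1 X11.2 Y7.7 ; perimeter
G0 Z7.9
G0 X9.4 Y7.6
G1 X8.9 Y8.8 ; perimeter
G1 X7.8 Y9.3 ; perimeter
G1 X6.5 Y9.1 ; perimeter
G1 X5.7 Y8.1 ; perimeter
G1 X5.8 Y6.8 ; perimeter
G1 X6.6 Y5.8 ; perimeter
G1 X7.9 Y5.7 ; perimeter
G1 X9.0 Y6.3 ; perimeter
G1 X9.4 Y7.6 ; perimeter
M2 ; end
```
solid part
  facet normal 0.0000 0.0000 -1.0000
    outer loop
      vertex 8.5 14.9 0.0
      vertex 13.1 12.5 0.0
      vertex 15.0 7.8 0.0
    endloop
  endfacet
  facet normal 0.0000 0.0000 -1.0000
    outer loop
      vertex 3.5 13.8 0.0
      vertex 8.5 14.9 0.0
      vertex 15.0 7.8 0.0
    endloop
  endfacet
  facet normal 0.0000 0.0000 -1.0000
    outer loop
      vertex 0.4 9.8 0.0
      vertex 3.5 13.8 0.0
      vertex 15.0 7.8 0.0
    endloop
  endfacet
  facet normal 0.0000 0.0000 -1.0000
    outer loop
      vertex 0.6 4.7 0.0
      vertex 0.4 9.8 0.0
      vertex 15.0 7.8 0.0
    endloop
  endfacet
  facet normal 0.0000 0.0000 -1.0000
    outer loop
      vertex 4.0 0.9 0.0
      vertex 0.6 4.7 0.0
      vertex 15.0 7.8 0.0
    endloop
  endfacet
  facet normal 0.0000 0.0000 -1.0000
    outer loop
      vertex 9.1 0.2 0.0
      vertex 4.0 0.9 0.0
      vertex 15.0 7.8 0.0
    endloop
  endfacet
  facet normal 0.0000 0.0000 -1.0000
    outer loop
      vertex 13.4 2.9 0.0
      vertex 9.1 0.2 0.0
      vertex 15.0 7.8 0.0
    endloop
  endfacet
  facet normal 0.7714 0.3119 0.5547
    outer loop
      vertex 15.0 7.8 0.0
      vertex 13.1 12.5 0.0
      vertex 7.5 7.5 10.6
    endloop
  endfacet
  facet normal 0.3856 0.7391 0.5523
    outer loop
      vertex 13.1 12.5 0.0
      vertex 8.5 14.9 0.0
      vertex 7.5 7.5 10.6
    endloop
  endfacet
  facet normal -0.1792 0.8145 0.5517
    outer loop
      vertex 8.5 14.9 0.0
      vertex 3.5 13.8 0.0
      vertex 7.5 7.5 10.6
    endloop
  endfacet
  facet normal -0.6590 0.5107 0.5522
    outer loop
      vertex 3.5 13.8 0.0
      vertex 0.4 9.8 0.0
      vertex 7.5 7.5 10.6
    endloop
  endfacet
  facet normal -0.8337 -0.0327 0.5513
    outer loop
      vertex 0.4 9.8 0.0
      vertex 0.6 4.7 0.0
      vertex 7.5 7.5 10.6
    endloop
  endfacet
  facet normal -0.6216 -0.5562 0.5516
    outer loop
      vertex 0.6 4.7 0.0
      vertex 4.0 0.9 0.0
      vertex 7.5 7.5 10.6
    endloop
  endfacet
  facet normal -0.1134 -0.8262 0.5519
    outer loop
      vertex 4.0 0.9 0.0
      vertex 9.1 0.2 0.0
      vertex 7.5 7.5 10.6
    endloop
  endfacet
  facet normal 0.4431 -0.7057 0.5529
    outer loop
      vertex 9.1 0.2 0.0
      vertex 13.4 2.9 0.0
      vertex 7.5 7.5 10.6
    endloop
  endfacet
  facet normal 0.7920 -0.2586 0.5531
    outer loop
      vertex 13.4 2.9 0.0
      vertex 15.0 7.8 0.0
      vertex 7.5 7.5 10.6
    endloop
  endfacet
endsolid part

The G0 Z moves step by Δz≈2.6 mm. The G1 loops shrink linearly with z, so the solid tapers from its base footprint up to z≈10.6. Closing with a flat bottom cap and the tapered top and triangulating gives 16 facets — a regular 9-sided pyramid, base circumscribed radius ≈ 7.5 mm, apex at z ≈ 10.6 mm.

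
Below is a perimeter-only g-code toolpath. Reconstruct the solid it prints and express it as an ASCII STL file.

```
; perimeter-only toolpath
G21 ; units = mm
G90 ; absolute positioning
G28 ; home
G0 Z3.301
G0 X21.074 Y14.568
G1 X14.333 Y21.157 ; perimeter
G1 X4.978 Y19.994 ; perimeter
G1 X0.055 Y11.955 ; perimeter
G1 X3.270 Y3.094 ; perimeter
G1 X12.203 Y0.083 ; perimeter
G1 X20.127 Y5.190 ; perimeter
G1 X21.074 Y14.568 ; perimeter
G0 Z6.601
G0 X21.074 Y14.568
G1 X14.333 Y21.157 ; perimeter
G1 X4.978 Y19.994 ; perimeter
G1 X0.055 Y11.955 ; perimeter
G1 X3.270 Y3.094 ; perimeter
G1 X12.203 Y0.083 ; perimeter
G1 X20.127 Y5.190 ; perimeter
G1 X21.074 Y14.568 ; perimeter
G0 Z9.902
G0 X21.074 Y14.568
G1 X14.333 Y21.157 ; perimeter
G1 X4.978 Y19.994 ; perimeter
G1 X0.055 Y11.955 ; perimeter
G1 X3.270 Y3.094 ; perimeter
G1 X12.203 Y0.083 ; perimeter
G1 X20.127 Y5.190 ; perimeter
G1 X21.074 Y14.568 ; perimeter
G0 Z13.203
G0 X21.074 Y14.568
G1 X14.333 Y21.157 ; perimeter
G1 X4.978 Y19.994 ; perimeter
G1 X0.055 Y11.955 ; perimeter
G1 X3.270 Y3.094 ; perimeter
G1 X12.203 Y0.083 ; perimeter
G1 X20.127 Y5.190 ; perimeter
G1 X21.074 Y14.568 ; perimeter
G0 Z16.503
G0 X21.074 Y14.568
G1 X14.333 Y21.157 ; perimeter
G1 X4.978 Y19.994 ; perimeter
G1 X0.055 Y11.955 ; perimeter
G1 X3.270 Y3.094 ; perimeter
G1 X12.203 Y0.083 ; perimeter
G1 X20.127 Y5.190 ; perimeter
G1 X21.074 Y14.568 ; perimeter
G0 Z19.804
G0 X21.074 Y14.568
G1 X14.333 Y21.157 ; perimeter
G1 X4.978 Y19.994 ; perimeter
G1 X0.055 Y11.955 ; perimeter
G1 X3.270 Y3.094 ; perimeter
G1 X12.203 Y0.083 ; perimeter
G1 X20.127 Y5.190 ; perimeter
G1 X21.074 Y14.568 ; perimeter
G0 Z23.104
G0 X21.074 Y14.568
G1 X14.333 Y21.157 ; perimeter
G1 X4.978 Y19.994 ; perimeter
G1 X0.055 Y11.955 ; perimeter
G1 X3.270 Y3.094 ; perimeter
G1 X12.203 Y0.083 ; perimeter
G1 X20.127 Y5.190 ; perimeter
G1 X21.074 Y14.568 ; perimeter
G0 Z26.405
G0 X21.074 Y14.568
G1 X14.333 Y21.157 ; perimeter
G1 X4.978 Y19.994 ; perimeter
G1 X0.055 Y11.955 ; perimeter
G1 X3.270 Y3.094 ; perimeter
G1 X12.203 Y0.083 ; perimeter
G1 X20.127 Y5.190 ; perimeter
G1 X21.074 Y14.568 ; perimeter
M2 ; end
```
solid part
  facet normal 0.0000 0.0000 -1.0000
    outer loop
      vertex 4.978 19.994 0.000
      vertex 14.333 21.157 0.000
      vertex 21.074 14.568 0.000
    endloop
  endfacet
  facet normal 0.0000 0.0000 -1.0000
    outer loop
      vertex 0.055 11.955 0.000
      vertex 4.978 19.994 0.000
      vertex 21.074 14.568 0.000
    endloop
  endfacet
  facet normal 0.0000 0.0000 -1.0000
    outer loop
      vertex 3.270 3.094 0.000
      vertex 0.055 11.955 0.000
      vertex 21.074 14.568 0.000
    endloop
  endfacet
  facet normal 0.0000 0.0000 -1.0000
    outer loop
      vertex 12.203 0.083 0.000
      vertex 3.270 3.094 0.000
      vertex 21.074 14.568 0.000
    endloop
  endfacet
  facet normal 0.0000 0.0000 -1.0000
    outer loop
      vertex 20.127 5.190 0.000
      vertex 12.203 0.083 0.000
      vertex 21.074 14.568 0.000
    endloop
  endfacet
  facet normal 0.0000 0.0000 1.0000
    outer loop
      vertex 21.074 14.568 26.405
      vertex 14.333 21.157 26.405
      vertex 4.978 19.994 26.405
    endloop
  endfacet
  facet normal 0.0000 0.0000 1.0000
    outer loop
      vertex 21.074 14.568 26.405
      vertex 4.978 19.994 26.405
      vertex 0.055 11.955 26.405
    endloop
  endfacet
  facet normal 0.0000 0.0000 1.0000
    outer loop
      vertex 21.074 14.568 26.405
      vertex 0.055 11.955 26.405
      vertex 3.270 3.094 26.405
    endloop
  endfacet
  facet normal 0.0000 0.0000 1.0000
    outer loop
      vertex 21.074 14.568 26.405
      vertex 3.270 3.094 26.405
      vertex 12.203 0.083 26.405
    endloop
  endfacet
  facet normal 0.0000 0.0000 1.0000
    outer loop
      vertex 21.074 14.568 26.405
      vertex 12.203 0.083 26.405
      vertex 20.127 5.190 26.405
    endloop
  endfacet
  facet normal 0.6990 0.7151 0.0000
    outer loop
      vertex 21.074 14.568 0.000
      vertex 14.333 21.157 0.000
      vertex 14.333 21.157 26.405
    endloop
  endfacet
  facet normal 0.6990 0.7151 0.0000
    outer loop
      vertex 21.074 14.568 0.000
      vertex 14.333 21.157 26.405
      vertex 21.074 14.568 26.405
    endloop
  endfacet
  facet normal -0.1234 0.9924 0.0000
    outer loop
      vertex 14.333 21.157 0.000
      vertex 4.978 19.994 0.000
      vertex 4.978 19.994 26.405
    endloop
  endfacet
  facet normal -0.1234 0.9924 0.0000
    outer loop
      vertex 14.333 21.157 0.000
      vertex 4.978 19.994 26.405
      vertex 14.333 21.157 26.405
    endloop
  endfacet
  facet normal -0.8528 0.5222 0.0000
    outer loop
      vertex 4.978 19.994 0.000
      vertex 0.055 11.955 0.000
      vertex 0.055 11.955 26.405
    endloop
  endfacet
  facet normal -0.8528 0.5222 0.0000
    outer loop
      vertex 4.978 19.994 0.000
      vertex 0.055 11.955 26.405
      vertex 4.978 19.994 26.405
    endloop
  endfacet
  facet normal -0.9400 -0.3411 0.0000
    outer loop
      vertex 0.055 11.955 0.000
      vertex 3.270 3.094 0.000
      vertex 3.270 3.094 26.405
    endloop
  endfacet
  facet normal -0.9400 -0.3411 0.0000
    outer loop
      vertex 0.055 11.955 0.000
      vertex 3.270 3.094 26.405
      vertex 0.055 11.955 26.405
    endloop
  endfacet
  facet normal -0.3194 -0.9476 0.0000
    outer loop
      vertex 3.270 3.094 0.000
      vertex 12.203 0.083 0.000
      vertex 12.203 0.083 26.405
    endloop
  endfacet
  facet normal -0.3194 -0.9476 0.0000
    outer loop
      vertex 3.270 3.094 0.000
      vertex 12.203 0.083 26.405
      vertex 3.270 3.094 26.405
    endloop
  endfacet
  facet normal 0.5417 -0.8406 0.0000
    outer loop
      vertex 12.203 0.083 0.000
      vertex 20.127 5.190 0.000
      vertex 20.127 5.190 26.405
    endloop
  endfacet
  facet normal 0.5417 -0.8406 0.0000
    outer loop
      vertex 12.203 0.083 0.000
      vertex 20.127 5.190 26.405
      vertex 12.203 0.083 26.405
    endloop
  endfacet
  facet normal 0.9949 -0.1005 0.0000
    outer loop
      vertex 20.127 5.190 0.000
      vertex 21.074 14.568 0.000
      vertex 21.074 14.568 26.405
    endloop
  endfacet
  facet normal 0.9949 -0.1005 0.0000
    outer loop
      vertex 20.127 5.190 0.000
      vertex 21.074 14.568 26.405
      vertex 20.127 5.190 26.405
    endloop
  endfacet
endsolid part

The G0 Z moves step by Δz≈3.301 mm. Every layer's G1 loop is the same polygon, so the solid is a straight extrusion of it from z=0 to z≈26.4. Closing with flat bottom and top caps and triangulating gives 24 facets — a regular 7-sided prism (a cylinder approximated with 7 flat sides), circumscribed radius ≈ 10.9 mm, height ≈ 26.4 mm.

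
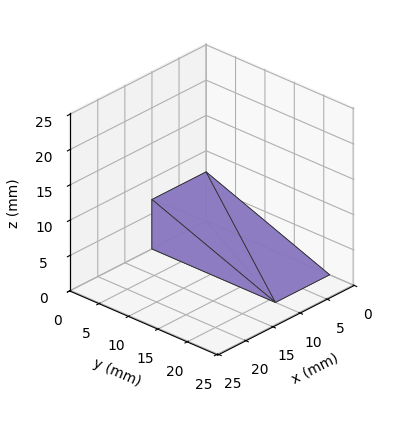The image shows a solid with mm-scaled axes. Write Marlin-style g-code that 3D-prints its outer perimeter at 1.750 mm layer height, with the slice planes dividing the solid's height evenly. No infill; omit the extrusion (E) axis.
Reading the render: the shape is a wedge (ramp): 10 × 21 mm base, rising to 7 mm along the y=0 edge and sloping linearly to z=0 at y=21 (dimensions read to the nearest mm from the axis ticks). For the g-code, the solid's height is divided into equal slices at the stated Δz and each level perimeter traced with G1 moves after a G0 lift.

; perimeter-only toolpath
G21 ; units = mm
G90 ; absolute positioning
G28 ; home
; layer 1
G0 Z1.750
G0 X0.000 Y0.000
G1 X10.000 Y0.000
G1 X10.000 Y15.750
G1 X0.000 Y15.750
G1 X0.000 Y0.000
; layer 2
G0 Z3.500
G0 X0.000 Y0.000
G1 X10.000 Y0.000
G1 X10.000 Y10.500
G1 X0.000 Y10.500
G1 X0.000 Y0.000
; layer 3
G0 Z5.250
G0 X0.000 Y0.000
G1 X10.000 Y0.000
G1 X10.000 Y5.250
G1 X0.000 Y5.250
G1 X0.000 Y0.000
M2 ; end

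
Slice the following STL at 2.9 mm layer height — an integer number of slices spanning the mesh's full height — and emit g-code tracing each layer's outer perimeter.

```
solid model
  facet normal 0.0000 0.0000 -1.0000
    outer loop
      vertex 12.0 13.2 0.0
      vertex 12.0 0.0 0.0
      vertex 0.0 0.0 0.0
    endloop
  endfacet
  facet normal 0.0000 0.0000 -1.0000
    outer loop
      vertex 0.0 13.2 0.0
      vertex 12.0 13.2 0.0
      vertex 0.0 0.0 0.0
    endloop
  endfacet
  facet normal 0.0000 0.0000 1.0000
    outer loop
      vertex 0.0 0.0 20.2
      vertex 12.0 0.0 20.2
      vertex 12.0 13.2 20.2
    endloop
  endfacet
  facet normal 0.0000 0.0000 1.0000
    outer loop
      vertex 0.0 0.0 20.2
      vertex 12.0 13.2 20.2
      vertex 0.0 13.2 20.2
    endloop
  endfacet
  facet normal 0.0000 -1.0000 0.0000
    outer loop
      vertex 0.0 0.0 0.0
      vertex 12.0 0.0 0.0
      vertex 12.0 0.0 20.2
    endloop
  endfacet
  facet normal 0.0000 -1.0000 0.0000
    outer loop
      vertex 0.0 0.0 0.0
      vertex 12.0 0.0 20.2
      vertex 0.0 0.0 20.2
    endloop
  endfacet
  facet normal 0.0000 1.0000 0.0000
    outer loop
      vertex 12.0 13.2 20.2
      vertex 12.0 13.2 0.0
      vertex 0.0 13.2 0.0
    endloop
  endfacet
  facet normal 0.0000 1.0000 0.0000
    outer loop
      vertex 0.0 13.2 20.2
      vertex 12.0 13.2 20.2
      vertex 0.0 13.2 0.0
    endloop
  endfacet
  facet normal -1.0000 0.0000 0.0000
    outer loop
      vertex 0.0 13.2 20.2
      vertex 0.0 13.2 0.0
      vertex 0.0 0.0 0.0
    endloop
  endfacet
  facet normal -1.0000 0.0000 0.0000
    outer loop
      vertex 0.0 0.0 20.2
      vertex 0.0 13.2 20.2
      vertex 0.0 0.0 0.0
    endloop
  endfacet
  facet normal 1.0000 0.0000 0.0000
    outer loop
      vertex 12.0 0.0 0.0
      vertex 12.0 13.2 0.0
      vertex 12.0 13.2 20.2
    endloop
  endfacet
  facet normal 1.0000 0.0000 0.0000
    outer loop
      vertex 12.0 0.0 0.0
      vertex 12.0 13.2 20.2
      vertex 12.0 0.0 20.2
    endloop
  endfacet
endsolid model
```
; perimeter-only toolpath
G21 ; units = mm
G90 ; absolute positioning
G28 ; home
; layer 1
G0 Z2.9
G0 X0.0 Y0.0
G1 X12.0 Y0.0
G1 X12.0 Y13.2
G1 X0.0 Y13.2
G1 X0.0 Y0.0
; layer 2
G0 Z5.8
G0 X0.0 Y0.0
G1 X12.0 Y0.0
G1 X12.0 Y13.2
G1 X0.0 Y13.2
G1 X0.0 Y0.0
; layer 3
G0 Z8.7
G0 X0.0 Y0.0
G1 X12.0 Y0.0
G1 X12.0 Y13.2
G1 X0.0 Y13.2
G1 X0.0 Y0.0
; layer 4
G0 Z11.5
G0 X0.0 Y0.0
G1 X12.0 Y0.0
G1 X12.0 Y13.2
G1 X0.0 Y13.2
G1 X0.0 Y0.0
; layer 5
G0 Z14.4
G0 X0.0 Y0.0
G1 X12.0 Y0.0
G1 X12.0 Y13.2
G1 X0.0 Y13.2
G1 X0.0 Y0.0
; layer 6
G0 Z17.3
G0 X0.0 Y0.0
G1 X12.0 Y0.0
G1 X12.0 Y13.2
G1 X0.0 Y13.2
G1 X0.0 Y0.0
; layer 7
G0 Z20.2
G0 X0.0 Y0.0
G1 X12.0 Y0.0
G1 X12.0 Y13.2
G1 X0.0 Y13.2
G1 X0.0 Y0.0
M2 ; end

The solid is a rectangular box, roughly 12 × 13.2 mm footprint and 20.2 mm tall. Slicing at Δz = 2.9 mm — 7 equal slices spanning the solid's height, so layer i sits at z = i·h/7 — gives 7 non-empty perimeters. Each is a 4-segment closed polygon; G0 lifts to the layer z and rapids to the start vertex, then G1 traces the edges.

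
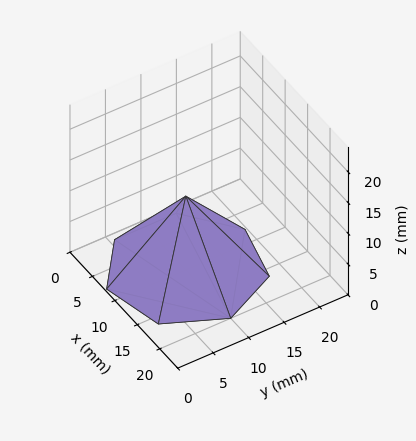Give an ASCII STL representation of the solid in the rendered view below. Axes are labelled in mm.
Reading the render: the shape is a regular 7-sided pyramid, base circumscribed radius ≈ 10 mm, apex at z ≈ 12 mm (dimensions read to the nearest mm from the axis ticks). For the STL, each face is triangulated and given an outward normal.

solid part
  facet normal 0.0000 0.0000 -1.0000
    outer loop
      vertex 7.775 19.749 0.000
      vertex 16.235 17.818 0.000
      vertex 20.000 10.000 0.000
    endloop
  endfacet
  facet normal 0.0000 0.0000 -1.0000
    outer loop
      vertex 0.990 14.339 0.000
      vertex 7.775 19.749 0.000
      vertex 20.000 10.000 0.000
    endloop
  endfacet
  facet normal 0.0000 0.0000 -1.0000
    outer loop
      vertex 0.990 5.661 0.000
      vertex 0.990 14.339 0.000
      vertex 20.000 10.000 0.000
    endloop
  endfacet
  facet normal 0.0000 0.0000 -1.0000
    outer loop
      vertex 7.775 0.251 0.000
      vertex 0.990 5.661 0.000
      vertex 20.000 10.000 0.000
    endloop
  endfacet
  facet normal 0.0000 0.0000 -1.0000
    outer loop
      vertex 16.235 2.182 0.000
      vertex 7.775 0.251 0.000
      vertex 20.000 10.000 0.000
    endloop
  endfacet
  facet normal 0.7205 0.3470 0.6004
    outer loop
      vertex 20.000 10.000 0.000
      vertex 16.235 17.818 0.000
      vertex 10.000 10.000 12.000
    endloop
  endfacet
  facet normal 0.1780 0.7796 0.6004
    outer loop
      vertex 16.235 17.818 0.000
      vertex 7.775 19.749 0.000
      vertex 10.000 10.000 12.000
    endloop
  endfacet
  facet normal -0.4986 0.6253 0.6004
    outer loop
      vertex 7.775 19.749 0.000
      vertex 0.990 14.339 0.000
      vertex 10.000 10.000 12.000
    endloop
  endfacet
  facet normal -0.7997 0.0000 0.6004
    outer loop
      vertex 0.990 14.339 0.000
      vertex 0.990 5.661 0.000
      vertex 10.000 10.000 12.000
    endloop
  endfacet
  facet normal -0.4986 -0.6253 0.6004
    outer loop
      vertex 0.990 5.661 0.000
      vertex 7.775 0.251 0.000
      vertex 10.000 10.000 12.000
    endloop
  endfacet
  facet normal 0.1780 -0.7796 0.6004
    outer loop
      vertex 7.775 0.251 0.000
      vertex 16.235 2.182 0.000
      vertex 10.000 10.000 12.000
    endloop
  endfacet
  facet normal 0.7205 -0.3470 0.6004
    outer loop
      vertex 16.235 2.182 0.000
      vertex 20.000 10.000 0.000
      vertex 10.000 10.000 12.000
    endloop
  endfacet
endsolid part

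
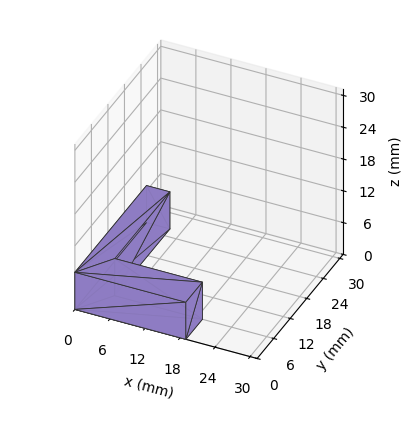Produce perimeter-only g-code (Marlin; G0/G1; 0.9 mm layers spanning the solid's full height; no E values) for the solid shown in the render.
Reading the render: the shape is an L-shaped prism: outer 19 × 26 mm, arm thicknesses ≈ 6 mm (horizontal) and 4 mm (vertical), extruded 7 mm in z (dimensions read to the nearest mm from the axis ticks). For the g-code, the solid's height is divided into equal slices at the stated Δz and each level perimeter traced with G1 moves after a G0 lift.

; perimeter-only toolpath
G21 ; units = mm
G90 ; absolute positioning
G28 ; home
; layer 1
G0 Z0.9
G0 X0.0 Y0.0
G1 X19.0 Y0.0
G1 X19.0 Y6.0
G1 X4.0 Y6.0
G1 X4.0 Y26.0
G1 X0.0 Y26.0
G1 X0.0 Y0.0
; layer 2
G0 Z1.8
G0 X0.0 Y0.0
G1 X19.0 Y0.0
G1 X19.0 Y6.0
G1 X4.0 Y6.0
G1 X4.0 Y26.0
G1 X0.0 Y26.0
G1 X0.0 Y0.0
; layer 3
G0 Z2.6
G0 X0.0 Y0.0
G1 X19.0 Y0.0
G1 X19.0 Y6.0
G1 X4.0 Y6.0
G1 X4.0 Y26.0
G1 X0.0 Y26.0
G1 X0.0 Y0.0
; layer 4
G0 Z3.5
G0 X0.0 Y0.0
G1 X19.0 Y0.0
G1 X19.0 Y6.0
G1 X4.0 Y6.0
G1 X4.0 Y26.0
G1 X0.0 Y26.0
G1 X0.0 Y0.0
; layer 5
G0 Z4.4
G0 X0.0 Y0.0
G1 X19.0 Y0.0
G1 X19.0 Y6.0
G1 X4.0 Y6.0
G1 X4.0 Y26.0
G1 X0.0 Y26.0
G1 X0.0 Y0.0
; layer 6
G0 Z5.2
G0 X0.0 Y0.0
G1 X19.0 Y0.0
G1 X19.0 Y6.0
G1 X4.0 Y6.0
G1 X4.0 Y26.0
G1 X0.0 Y26.0
G1 X0.0 Y0.0
; layer 7
G0 Z6.1
G0 X0.0 Y0.0
G1 X19.0 Y0.0
G1 X19.0 Y6.0
G1 X4.0 Y6.0
G1 X4.0 Y26.0
G1 X0.0 Y26.0
G1 X0.0 Y0.0
; layer 8
G0 Z7.0
G0 X0.0 Y0.0
G1 X19.0 Y0.0
G1 X19.0 Y6.0
G1 X4.0 Y6.0
G1 X4.0 Y26.0
G1 X0.0 Y26.0
G1 X0.0 Y0.0
M2 ; end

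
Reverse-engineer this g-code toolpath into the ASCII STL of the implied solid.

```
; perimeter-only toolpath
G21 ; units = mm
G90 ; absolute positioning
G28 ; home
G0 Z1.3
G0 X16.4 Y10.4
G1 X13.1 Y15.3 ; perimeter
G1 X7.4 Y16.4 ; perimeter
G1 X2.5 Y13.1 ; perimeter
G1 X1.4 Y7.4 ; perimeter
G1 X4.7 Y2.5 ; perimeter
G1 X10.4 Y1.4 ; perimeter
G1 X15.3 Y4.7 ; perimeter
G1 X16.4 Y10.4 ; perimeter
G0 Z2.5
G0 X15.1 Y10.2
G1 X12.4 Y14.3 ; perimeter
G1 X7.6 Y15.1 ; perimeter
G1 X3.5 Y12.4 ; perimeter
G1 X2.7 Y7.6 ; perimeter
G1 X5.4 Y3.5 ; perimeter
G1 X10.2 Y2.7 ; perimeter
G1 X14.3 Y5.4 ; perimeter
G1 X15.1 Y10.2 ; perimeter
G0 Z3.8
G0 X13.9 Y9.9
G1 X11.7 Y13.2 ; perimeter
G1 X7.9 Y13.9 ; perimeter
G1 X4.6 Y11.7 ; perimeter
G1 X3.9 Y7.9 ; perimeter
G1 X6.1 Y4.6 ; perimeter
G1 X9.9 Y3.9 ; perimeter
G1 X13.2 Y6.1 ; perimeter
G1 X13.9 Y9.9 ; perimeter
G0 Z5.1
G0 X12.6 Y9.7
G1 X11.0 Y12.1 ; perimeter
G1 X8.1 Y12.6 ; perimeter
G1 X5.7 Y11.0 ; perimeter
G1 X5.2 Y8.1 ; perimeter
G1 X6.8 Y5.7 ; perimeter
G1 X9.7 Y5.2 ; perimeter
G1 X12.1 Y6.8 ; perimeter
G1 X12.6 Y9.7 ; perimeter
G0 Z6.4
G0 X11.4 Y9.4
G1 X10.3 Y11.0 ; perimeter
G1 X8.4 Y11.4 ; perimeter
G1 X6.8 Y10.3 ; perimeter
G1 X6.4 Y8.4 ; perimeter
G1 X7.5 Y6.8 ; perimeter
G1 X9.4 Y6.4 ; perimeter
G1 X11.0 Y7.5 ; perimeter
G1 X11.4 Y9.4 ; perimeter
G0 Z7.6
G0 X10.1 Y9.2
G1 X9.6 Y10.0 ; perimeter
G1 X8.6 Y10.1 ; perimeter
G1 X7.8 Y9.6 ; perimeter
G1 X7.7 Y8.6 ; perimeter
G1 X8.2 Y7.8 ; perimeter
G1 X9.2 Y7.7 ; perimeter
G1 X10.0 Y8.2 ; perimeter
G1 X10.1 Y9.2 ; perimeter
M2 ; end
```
solid part
  facet normal 0.0000 0.0000 -1.0000
    outer loop
      vertex 7.1 17.6 0.0
      vertex 13.8 16.4 0.0
      vertex 17.6 10.7 0.0
    endloop
  endfacet
  facet normal 0.0000 0.0000 -1.0000
    outer loop
      vertex 1.4 13.8 0.0
      vertex 7.1 17.6 0.0
      vertex 17.6 10.7 0.0
    endloop
  endfacet
  facet normal 0.0000 0.0000 -1.0000
    outer loop
      vertex 0.2 7.1 0.0
      vertex 1.4 13.8 0.0
      vertex 17.6 10.7 0.0
    endloop
  endfacet
  facet normal 0.0000 0.0000 -1.0000
    outer loop
      vertex 4.0 1.4 0.0
      vertex 0.2 7.1 0.0
      vertex 17.6 10.7 0.0
    endloop
  endfacet
  facet normal 0.0000 0.0000 -1.0000
    outer loop
      vertex 10.7 0.2 0.0
      vertex 4.0 1.4 0.0
      vertex 17.6 10.7 0.0
    endloop
  endfacet
  facet normal 0.0000 0.0000 -1.0000
    outer loop
      vertex 16.4 4.0 0.0
      vertex 10.7 0.2 0.0
      vertex 17.6 10.7 0.0
    endloop
  endfacet
  facet normal 0.6106 0.4071 0.6793
    outer loop
      vertex 17.6 10.7 0.0
      vertex 13.8 16.4 0.0
      vertex 8.9 8.9 8.9
    endloop
  endfacet
  facet normal 0.1293 0.7220 0.6797
    outer loop
      vertex 13.8 16.4 0.0
      vertex 7.1 17.6 0.0
      vertex 8.9 8.9 8.9
    endloop
  endfacet
  facet normal -0.4071 0.6106 0.6793
    outer loop
      vertex 7.1 17.6 0.0
      vertex 1.4 13.8 0.0
      vertex 8.9 8.9 8.9
    endloop
  endfacet
  facet normal -0.7220 0.1293 0.6797
    outer loop
      vertex 1.4 13.8 0.0
      vertex 0.2 7.1 0.0
      vertex 8.9 8.9 8.9
    endloop
  endfacet
  facet normal -0.6106 -0.4071 0.6793
    outer loop
      vertex 0.2 7.1 0.0
      vertex 4.0 1.4 0.0
      vertex 8.9 8.9 8.9
    endloop
  endfacet
  facet normal -0.1293 -0.7220 0.6797
    outer loop
      vertex 4.0 1.4 0.0
      vertex 10.7 0.2 0.0
      vertex 8.9 8.9 8.9
    endloop
  endfacet
  facet normal 0.4071 -0.6106 0.6793
    outer loop
      vertex 10.7 0.2 0.0
      vertex 16.4 4.0 0.0
      vertex 8.9 8.9 8.9
    endloop
  endfacet
  facet normal 0.7220 -0.1293 0.6797
    outer loop
      vertex 16.4 4.0 0.0
      vertex 17.6 10.7 0.0
      vertex 8.9 8.9 8.9
    endloop
  endfacet
endsolid part

The G0 Z moves step by Δz≈1.3 mm. The G1 loops shrink linearly with z, so the solid tapers from its base footprint up to z≈8.9. Closing with a flat bottom cap and the tapered top and triangulating gives 14 facets — a regular 8-sided pyramid, base circumscribed radius ≈ 8.9 mm, apex at z ≈ 8.9 mm.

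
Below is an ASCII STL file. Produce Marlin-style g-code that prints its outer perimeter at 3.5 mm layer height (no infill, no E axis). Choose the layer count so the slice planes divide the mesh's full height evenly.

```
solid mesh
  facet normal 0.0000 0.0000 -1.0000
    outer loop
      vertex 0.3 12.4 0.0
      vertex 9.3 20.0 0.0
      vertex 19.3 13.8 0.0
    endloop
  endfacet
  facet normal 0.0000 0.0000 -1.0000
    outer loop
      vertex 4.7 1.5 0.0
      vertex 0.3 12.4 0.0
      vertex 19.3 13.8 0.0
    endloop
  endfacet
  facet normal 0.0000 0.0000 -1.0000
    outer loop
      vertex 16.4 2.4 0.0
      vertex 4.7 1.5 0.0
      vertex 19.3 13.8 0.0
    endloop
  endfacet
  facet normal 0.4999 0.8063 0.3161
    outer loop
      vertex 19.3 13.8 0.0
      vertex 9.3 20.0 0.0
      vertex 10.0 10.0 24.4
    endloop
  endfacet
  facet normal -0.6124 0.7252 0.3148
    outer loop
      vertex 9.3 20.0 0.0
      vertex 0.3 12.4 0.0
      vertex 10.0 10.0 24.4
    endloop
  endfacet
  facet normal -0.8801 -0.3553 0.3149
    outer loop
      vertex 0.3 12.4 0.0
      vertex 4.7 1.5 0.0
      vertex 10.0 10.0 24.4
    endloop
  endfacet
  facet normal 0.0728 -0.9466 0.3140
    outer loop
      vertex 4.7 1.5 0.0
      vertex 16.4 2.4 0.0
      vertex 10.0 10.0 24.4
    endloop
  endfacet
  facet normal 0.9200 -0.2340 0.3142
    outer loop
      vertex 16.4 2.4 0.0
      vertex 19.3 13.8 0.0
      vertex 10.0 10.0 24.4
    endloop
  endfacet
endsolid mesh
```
; perimeter-only toolpath
G21 ; units = mm
G90 ; absolute positioning
G28 ; home
; layer 1
G0 Z3.5
G0 X18.0 Y13.3
G1 X9.4 Y18.6
G1 X1.7 Y12.1
G1 X5.5 Y2.7
G1 X15.5 Y3.5
G1 X18.0 Y13.3
; layer 2
G0 Z7.0
G0 X16.6 Y12.7
G1 X9.5 Y17.1
G1 X3.1 Y11.7
G1 X6.2 Y3.9
G1 X14.6 Y4.6
G1 X16.6 Y12.7
; layer 3
G0 Z10.5
G0 X15.3 Y12.2
G1 X9.6 Y15.7
G1 X4.5 Y11.4
G1 X7.0 Y5.1
G1 X13.7 Y5.7
G1 X15.3 Y12.2
; layer 4
G0 Z13.9
G0 X14.0 Y11.6
G1 X9.7 Y14.3
G1 X5.8 Y11.0
G1 X7.7 Y6.4
G1 X12.7 Y6.7
G1 X14.0 Y11.6
; layer 5
G0 Z17.4
G0 X12.7 Y11.1
G1 X9.8 Y12.9
G1 X7.2 Y10.7
G1 X8.5 Y7.6
G1 X11.8 Y7.8
G1 X12.7 Y11.1
; layer 6
G0 Z20.9
G0 X11.3 Y10.5
G1 X9.9 Y11.4
G1 X8.6 Y10.3
G1 X9.2 Y8.8
G1 X10.9 Y8.9
G1 X11.3 Y10.5
M2 ; end

The solid is a regular 5-sided pyramid, base circumscribed radius ≈ 10 mm, apex at z ≈ 24.4 mm. Slicing at Δz = 3.5 mm — 7 equal slices spanning the solid's height, so layer i sits at z = i·h/7 — gives 6 non-empty perimeters. Each is a 5-segment closed polygon; G0 lifts to the layer z and rapids to the start vertex, then G1 traces the edges. The cross-section shrinks linearly with z (the slice at the apex is degenerate and omitted).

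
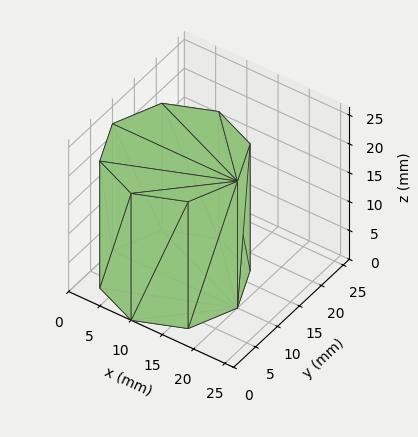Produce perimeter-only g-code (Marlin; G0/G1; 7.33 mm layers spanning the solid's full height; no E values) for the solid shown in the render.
Reading the render: the shape is a regular 8-sided prism (a cylinder approximated with 8 flat sides), circumscribed radius ≈ 10 mm, height ≈ 22 mm (dimensions read to the nearest mm from the axis ticks). For the g-code, the solid's height is divided into equal slices at the stated Δz and each level perimeter traced with G1 moves after a G0 lift.

; perimeter-only toolpath
G21 ; units = mm
G90 ; absolute positioning
G28 ; home
; layer 1
G0 Z7.33
G0 X20.00 Y10.00
G1 X17.07 Y17.07
G1 X10.00 Y20.00
G1 X2.93 Y17.07
G1 X0.00 Y10.00
G1 X2.93 Y2.93
G1 X10.00 Y0.00
G1 X17.07 Y2.93
G1 X20.00 Y10.00
; layer 2
G0 Z14.67
G0 X20.00 Y10.00
G1 X17.07 Y17.07
G1 X10.00 Y20.00
G1 X2.93 Y17.07
G1 X0.00 Y10.00
G1 X2.93 Y2.93
G1 X10.00 Y0.00
G1 X17.07 Y2.93
G1 X20.00 Y10.00
; layer 3
G0 Z22.00
G0 X20.00 Y10.00
G1 X17.07 Y17.07
G1 X10.00 Y20.00
G1 X2.93 Y17.07
G1 X0.00 Y10.00
G1 X2.93 Y2.93
G1 X10.00 Y0.00
G1 X17.07 Y2.93
G1 X20.00 Y10.00
M2 ; end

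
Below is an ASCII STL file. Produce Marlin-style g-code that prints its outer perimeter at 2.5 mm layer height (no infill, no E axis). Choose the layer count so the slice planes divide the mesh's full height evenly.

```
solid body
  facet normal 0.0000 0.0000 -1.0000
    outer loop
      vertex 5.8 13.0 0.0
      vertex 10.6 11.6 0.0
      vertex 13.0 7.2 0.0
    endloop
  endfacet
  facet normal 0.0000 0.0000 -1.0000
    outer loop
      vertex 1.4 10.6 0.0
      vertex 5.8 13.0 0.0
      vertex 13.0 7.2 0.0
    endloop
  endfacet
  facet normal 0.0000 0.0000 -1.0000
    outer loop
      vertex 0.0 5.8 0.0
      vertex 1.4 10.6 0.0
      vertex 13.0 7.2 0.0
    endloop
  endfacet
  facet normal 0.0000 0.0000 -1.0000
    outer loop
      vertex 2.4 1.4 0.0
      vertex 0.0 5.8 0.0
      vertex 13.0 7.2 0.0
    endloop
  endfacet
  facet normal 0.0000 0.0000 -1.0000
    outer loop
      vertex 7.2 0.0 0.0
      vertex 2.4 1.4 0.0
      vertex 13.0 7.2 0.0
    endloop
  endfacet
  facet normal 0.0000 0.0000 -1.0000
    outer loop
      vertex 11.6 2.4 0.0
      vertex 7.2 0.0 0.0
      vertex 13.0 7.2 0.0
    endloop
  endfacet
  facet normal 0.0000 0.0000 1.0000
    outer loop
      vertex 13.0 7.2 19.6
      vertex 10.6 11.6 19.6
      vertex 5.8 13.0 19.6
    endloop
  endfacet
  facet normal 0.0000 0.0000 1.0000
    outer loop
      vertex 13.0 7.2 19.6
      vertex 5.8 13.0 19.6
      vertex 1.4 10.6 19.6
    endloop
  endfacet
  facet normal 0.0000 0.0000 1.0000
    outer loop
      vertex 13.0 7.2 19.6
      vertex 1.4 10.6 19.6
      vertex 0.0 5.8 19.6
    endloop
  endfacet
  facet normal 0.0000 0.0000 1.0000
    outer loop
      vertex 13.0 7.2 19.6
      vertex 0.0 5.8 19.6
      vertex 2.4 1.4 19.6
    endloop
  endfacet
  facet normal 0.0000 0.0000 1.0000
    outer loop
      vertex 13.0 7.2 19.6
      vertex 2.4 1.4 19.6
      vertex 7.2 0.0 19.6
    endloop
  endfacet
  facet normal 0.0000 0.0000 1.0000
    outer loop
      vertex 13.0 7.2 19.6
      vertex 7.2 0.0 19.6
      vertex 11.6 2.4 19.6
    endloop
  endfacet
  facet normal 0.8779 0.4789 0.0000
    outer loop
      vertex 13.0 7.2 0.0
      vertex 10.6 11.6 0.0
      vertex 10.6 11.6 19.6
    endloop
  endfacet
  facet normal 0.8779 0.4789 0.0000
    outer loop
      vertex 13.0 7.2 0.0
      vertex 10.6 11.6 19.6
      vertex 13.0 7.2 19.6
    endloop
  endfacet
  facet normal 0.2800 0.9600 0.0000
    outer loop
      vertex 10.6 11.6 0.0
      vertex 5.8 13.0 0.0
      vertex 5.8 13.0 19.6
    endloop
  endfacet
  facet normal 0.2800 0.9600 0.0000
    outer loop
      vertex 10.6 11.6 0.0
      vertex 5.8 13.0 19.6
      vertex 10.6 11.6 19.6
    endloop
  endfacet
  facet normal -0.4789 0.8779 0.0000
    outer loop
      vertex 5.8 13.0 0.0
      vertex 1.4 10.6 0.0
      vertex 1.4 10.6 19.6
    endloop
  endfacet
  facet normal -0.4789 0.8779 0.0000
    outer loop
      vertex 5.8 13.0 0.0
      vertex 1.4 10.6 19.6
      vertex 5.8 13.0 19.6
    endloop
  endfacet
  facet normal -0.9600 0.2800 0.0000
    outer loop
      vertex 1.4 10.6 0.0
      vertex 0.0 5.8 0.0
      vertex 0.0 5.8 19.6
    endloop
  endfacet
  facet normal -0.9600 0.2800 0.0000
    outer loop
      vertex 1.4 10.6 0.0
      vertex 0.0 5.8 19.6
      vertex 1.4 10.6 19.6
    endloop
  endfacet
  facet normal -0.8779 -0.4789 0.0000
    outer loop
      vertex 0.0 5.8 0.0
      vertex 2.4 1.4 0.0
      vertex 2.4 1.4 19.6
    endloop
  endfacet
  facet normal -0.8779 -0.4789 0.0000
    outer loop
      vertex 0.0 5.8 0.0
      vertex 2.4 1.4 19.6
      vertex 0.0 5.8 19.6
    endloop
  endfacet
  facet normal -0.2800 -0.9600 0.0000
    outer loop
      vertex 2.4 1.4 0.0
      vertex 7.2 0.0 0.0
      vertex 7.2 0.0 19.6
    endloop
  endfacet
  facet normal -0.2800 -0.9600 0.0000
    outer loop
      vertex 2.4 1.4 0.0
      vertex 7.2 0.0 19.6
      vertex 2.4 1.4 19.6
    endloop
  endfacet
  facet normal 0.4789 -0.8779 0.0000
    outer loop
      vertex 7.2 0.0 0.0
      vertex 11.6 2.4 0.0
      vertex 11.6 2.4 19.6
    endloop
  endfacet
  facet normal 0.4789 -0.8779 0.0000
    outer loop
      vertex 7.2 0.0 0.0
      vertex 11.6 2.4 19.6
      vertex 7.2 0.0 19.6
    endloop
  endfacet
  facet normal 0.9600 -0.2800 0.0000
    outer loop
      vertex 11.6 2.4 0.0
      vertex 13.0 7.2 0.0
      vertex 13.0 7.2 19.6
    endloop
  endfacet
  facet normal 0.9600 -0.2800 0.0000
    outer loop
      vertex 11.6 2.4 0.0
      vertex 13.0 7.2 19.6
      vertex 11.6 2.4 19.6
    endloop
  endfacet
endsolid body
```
; perimeter-only toolpath
G21 ; units = mm
G90 ; absolute positioning
G28 ; home
; layer 1
G0 Z2.5
G0 X13.0 Y7.2
G1 X10.6 Y11.6
G1 X5.8 Y13.0
G1 X1.4 Y10.6
G1 X0.0 Y5.8
G1 X2.4 Y1.4
G1 X7.2 Y0.0
G1 X11.6 Y2.4
G1 X13.0 Y7.2
; layer 2
G0 Z4.9
G0 X13.0 Y7.2
G1 X10.6 Y11.6
G1 X5.8 Y13.0
G1 X1.4 Y10.6
G1 X0.0 Y5.8
G1 X2.4 Y1.4
G1 X7.2 Y0.0
G1 X11.6 Y2.4
G1 X13.0 Y7.2
; layer 3
G0 Z7.4
G0 X13.0 Y7.2
G1 X10.6 Y11.6
G1 X5.8 Y13.0
G1 X1.4 Y10.6
G1 X0.0 Y5.8
G1 X2.4 Y1.4
G1 X7.2 Y0.0
G1 X11.6 Y2.4
G1 X13.0 Y7.2
; layer 4
G0 Z9.8
G0 X13.0 Y7.2
G1 X10.6 Y11.6
G1 X5.8 Y13.0
G1 X1.4 Y10.6
G1 X0.0 Y5.8
G1 X2.4 Y1.4
G1 X7.2 Y0.0
G1 X11.6 Y2.4
G1 X13.0 Y7.2
; layer 5
G0 Z12.2
G0 X13.0 Y7.2
G1 X10.6 Y11.6
G1 X5.8 Y13.0
G1 X1.4 Y10.6
G1 X0.0 Y5.8
G1 X2.4 Y1.4
G1 X7.2 Y0.0
G1 X11.6 Y2.4
G1 X13.0 Y7.2
; layer 6
G0 Z14.7
G0 X13.0 Y7.2
G1 X10.6 Y11.6
G1 X5.8 Y13.0
G1 X1.4 Y10.6
G1 X0.0 Y5.8
G1 X2.4 Y1.4
G1 X7.2 Y0.0
G1 X11.6 Y2.4
G1 X13.0 Y7.2
; layer 7
G0 Z17.2
G0 X13.0 Y7.2
G1 X10.6 Y11.6
G1 X5.8 Y13.0
G1 X1.4 Y10.6
G1 X0.0 Y5.8
G1 X2.4 Y1.4
G1 X7.2 Y0.0
G1 X11.6 Y2.4
G1 X13.0 Y7.2
; layer 8
G0 Z19.6
G0 X13.0 Y7.2
G1 X10.6 Y11.6
G1 X5.8 Y13.0
G1 X1.4 Y10.6
G1 X0.0 Y5.8
G1 X2.4 Y1.4
G1 X7.2 Y0.0
G1 X11.6 Y2.4
G1 X13.0 Y7.2
M2 ; end

The solid is a regular 8-sided prism (a cylinder approximated with 8 flat sides), circumscribed radius ≈ 6.5 mm, height ≈ 19.6 mm. Slicing at Δz = 2.5 mm — 8 equal slices spanning the solid's height, so layer i sits at z = i·h/8 — gives 8 non-empty perimeters. Each is a 8-segment closed polygon; G0 lifts to the layer z and rapids to the start vertex, then G1 traces the edges.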